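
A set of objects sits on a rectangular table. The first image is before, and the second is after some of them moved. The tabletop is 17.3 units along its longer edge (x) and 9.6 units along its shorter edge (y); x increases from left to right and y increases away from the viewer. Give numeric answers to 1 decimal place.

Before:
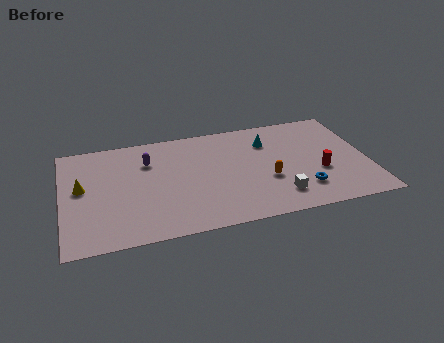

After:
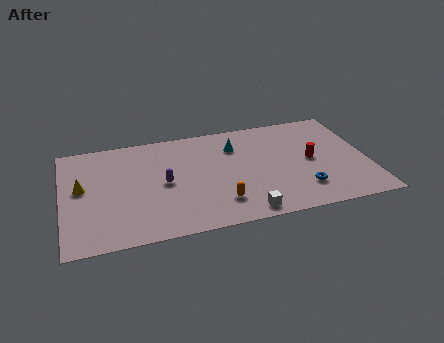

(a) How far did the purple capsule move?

2.3

The purple capsule moved from about (4.9, 6.9) to (5.7, 4.7), a distance of √(0.8² + 2.2²) ≈ 2.3.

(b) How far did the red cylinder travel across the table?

1.3

The red cylinder moved from about (14.5, 3.6) to (14.1, 4.8), a distance of √(0.4² + 1.2²) ≈ 1.3.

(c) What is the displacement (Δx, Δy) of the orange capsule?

(-2.8, -1.4)

From the two frames, the orange capsule sits at roughly (11.5, 3.6) before and (8.7, 2.2) after.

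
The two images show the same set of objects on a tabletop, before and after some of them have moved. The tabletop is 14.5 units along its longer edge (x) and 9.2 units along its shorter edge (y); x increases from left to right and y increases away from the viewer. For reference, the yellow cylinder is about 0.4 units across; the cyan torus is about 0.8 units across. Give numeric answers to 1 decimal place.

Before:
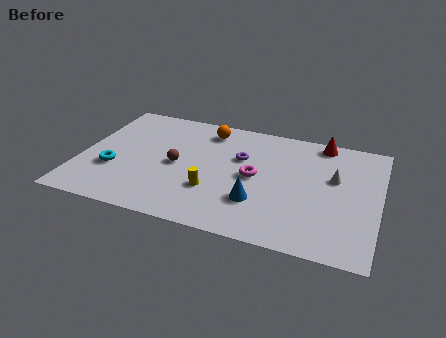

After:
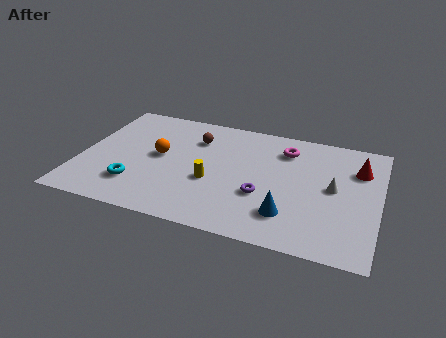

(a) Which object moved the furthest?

the orange sphere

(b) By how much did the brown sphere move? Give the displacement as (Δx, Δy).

(0.7, 2.4)

From the two frames, the brown sphere sits at roughly (4.7, 4.4) before and (5.4, 6.8) after.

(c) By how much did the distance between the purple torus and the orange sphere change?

+2.9

The distance was about 2.5 in the first image and 5.4 in the second, so they moved 2.9 units further apart.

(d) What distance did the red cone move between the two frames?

2.5

The red cone moved from about (11.5, 8.3) to (13.4, 6.6), a distance of √(1.9² + 1.7²) ≈ 2.5.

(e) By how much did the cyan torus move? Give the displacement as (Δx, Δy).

(1.2, -0.9)

The cyan torus was at about (1.7, 3.2) and moved to about (2.9, 2.3).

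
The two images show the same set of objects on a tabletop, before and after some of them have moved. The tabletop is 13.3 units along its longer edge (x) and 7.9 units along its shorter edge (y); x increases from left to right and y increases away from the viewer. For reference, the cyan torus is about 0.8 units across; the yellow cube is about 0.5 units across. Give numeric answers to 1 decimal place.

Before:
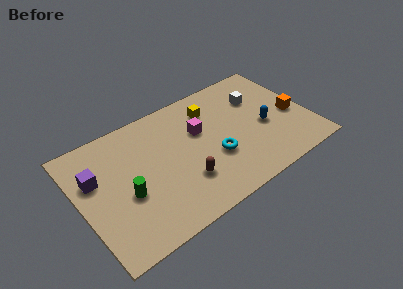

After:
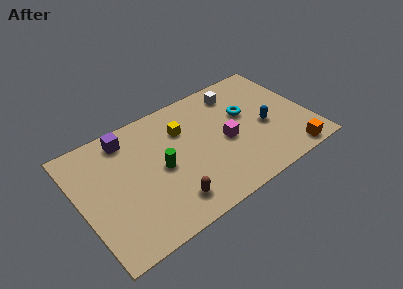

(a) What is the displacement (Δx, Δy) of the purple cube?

(2.1, 1.6)

From the two frames, the purple cube sits at roughly (1.0, 5.1) before and (3.1, 6.7) after.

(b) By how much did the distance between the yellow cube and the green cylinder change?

-3.8

The distance was about 6.2 in the first image and 2.4 in the second, so they moved 3.8 units closer together.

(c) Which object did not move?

the blue capsule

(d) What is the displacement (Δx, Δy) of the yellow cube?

(-1.8, -0.5)

The yellow cube was at about (8.0, 6.1) and moved to about (6.2, 5.6).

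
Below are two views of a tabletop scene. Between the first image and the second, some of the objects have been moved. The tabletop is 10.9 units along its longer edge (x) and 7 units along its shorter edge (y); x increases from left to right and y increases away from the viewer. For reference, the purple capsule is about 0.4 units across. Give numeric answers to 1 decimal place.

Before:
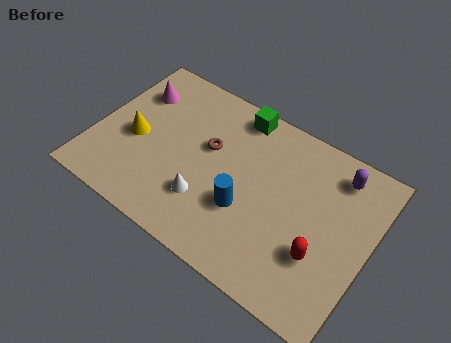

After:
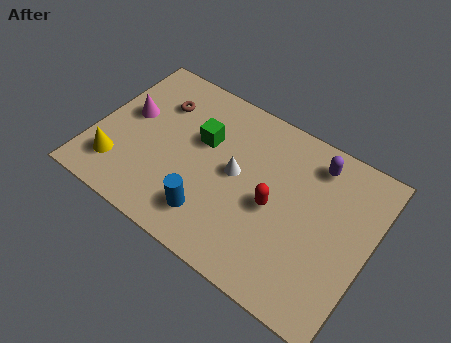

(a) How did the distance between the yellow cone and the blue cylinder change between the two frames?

-0.8

Before: roughly 4.6 units apart; after: 3.8. That's 0.8 units closer together.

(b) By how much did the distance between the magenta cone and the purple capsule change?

-0.7

Before: roughly 8.1 units apart; after: 7.4. That's 0.7 units closer together.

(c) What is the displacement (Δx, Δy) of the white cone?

(0.9, 1.7)

From the two frames, the white cone sits at roughly (4.7, 2.0) before and (5.6, 3.7) after.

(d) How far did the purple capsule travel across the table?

0.9

The purple capsule was near (9.3, 5.8) before and (8.4, 5.8) after, so it travelled √(0.9² + 0.0²) ≈ 0.9 units.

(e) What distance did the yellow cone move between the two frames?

1.6

The yellow cone moved from about (1.6, 3.1) to (1.2, 1.6), a distance of √(0.4² + 1.5²) ≈ 1.6.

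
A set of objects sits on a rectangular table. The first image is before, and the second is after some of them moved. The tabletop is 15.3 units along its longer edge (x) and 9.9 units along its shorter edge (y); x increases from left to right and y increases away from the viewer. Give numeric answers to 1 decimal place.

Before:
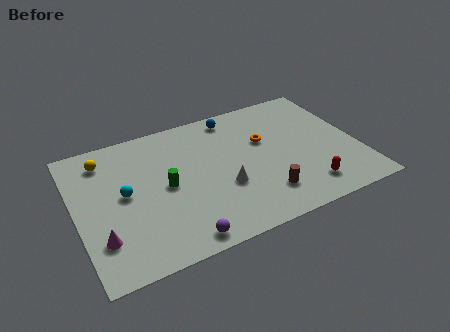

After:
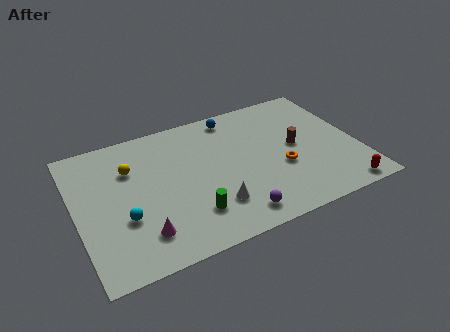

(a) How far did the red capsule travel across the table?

2.0

From (12.1, 1.8) to (13.9, 0.9), the red capsule covered √(1.8² + 0.9²) ≈ 2.0 units.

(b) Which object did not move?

the blue sphere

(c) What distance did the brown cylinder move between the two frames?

3.6

The brown cylinder was near (9.8, 2.2) before and (12.0, 5.1) after, so it travelled √(2.2² + 2.9²) ≈ 3.6 units.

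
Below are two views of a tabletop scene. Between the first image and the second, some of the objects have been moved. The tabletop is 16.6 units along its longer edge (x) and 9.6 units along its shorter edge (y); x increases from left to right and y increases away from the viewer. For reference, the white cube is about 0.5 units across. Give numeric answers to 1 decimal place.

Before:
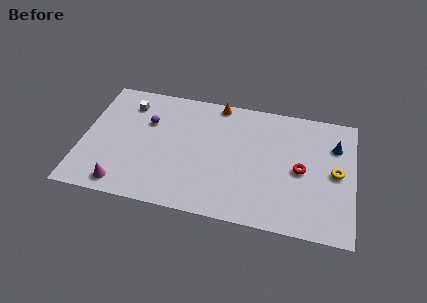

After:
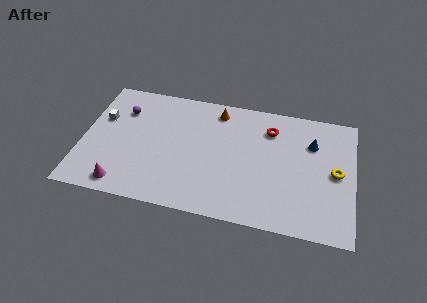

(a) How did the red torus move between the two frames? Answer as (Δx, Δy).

(-2.0, 2.8)

The red torus started near (13.4, 4.6) and ended near (11.4, 7.4).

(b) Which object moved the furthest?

the red torus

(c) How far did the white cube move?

2.1

The white cube was near (2.6, 7.6) before and (1.1, 6.1) after, so it travelled √(1.5² + 1.5²) ≈ 2.1 units.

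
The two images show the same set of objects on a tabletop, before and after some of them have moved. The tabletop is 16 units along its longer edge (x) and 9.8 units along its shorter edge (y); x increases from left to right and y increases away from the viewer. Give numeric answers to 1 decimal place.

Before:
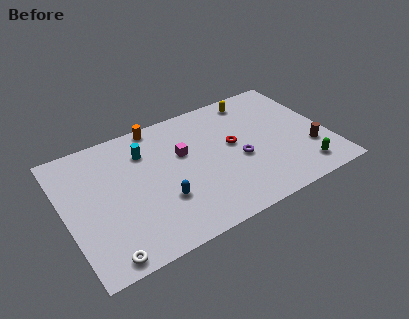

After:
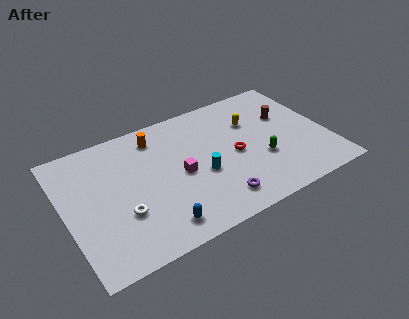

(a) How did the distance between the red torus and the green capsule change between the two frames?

-3.4

Before: roughly 5.3 units apart; after: 1.9. That's 3.4 units closer together.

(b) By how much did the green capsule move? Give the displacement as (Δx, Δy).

(-2.2, 1.9)

The green capsule was at about (14.0, 1.6) and moved to about (11.8, 3.5).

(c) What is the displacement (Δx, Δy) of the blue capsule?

(-0.5, -1.7)

From the two frames, the blue capsule sits at roughly (5.6, 3.2) before and (5.1, 1.5) after.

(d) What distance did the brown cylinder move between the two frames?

3.4

From (14.7, 3.0) to (13.8, 6.3), the brown cylinder covered √(0.9² + 3.3²) ≈ 3.4 units.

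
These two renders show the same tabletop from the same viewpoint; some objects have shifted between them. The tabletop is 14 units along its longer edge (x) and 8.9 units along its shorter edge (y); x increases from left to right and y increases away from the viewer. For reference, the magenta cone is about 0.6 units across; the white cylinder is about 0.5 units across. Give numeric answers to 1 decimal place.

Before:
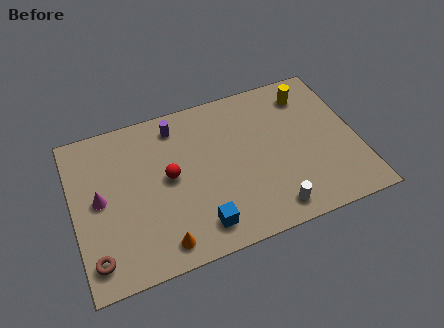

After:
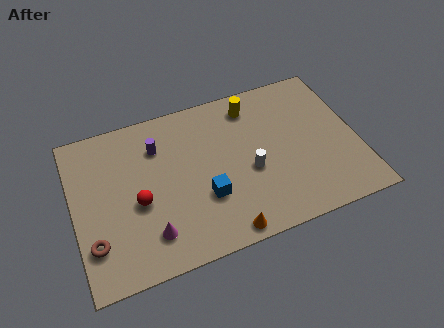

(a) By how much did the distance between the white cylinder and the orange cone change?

-2.1

They were about 5.4 units apart before and 3.3 after — 2.1 units closer together.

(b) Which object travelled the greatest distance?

the magenta cone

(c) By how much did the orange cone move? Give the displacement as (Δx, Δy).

(3.0, -0.4)

From the two frames, the orange cone sits at roughly (4.0, 1.2) before and (7.0, 0.8) after.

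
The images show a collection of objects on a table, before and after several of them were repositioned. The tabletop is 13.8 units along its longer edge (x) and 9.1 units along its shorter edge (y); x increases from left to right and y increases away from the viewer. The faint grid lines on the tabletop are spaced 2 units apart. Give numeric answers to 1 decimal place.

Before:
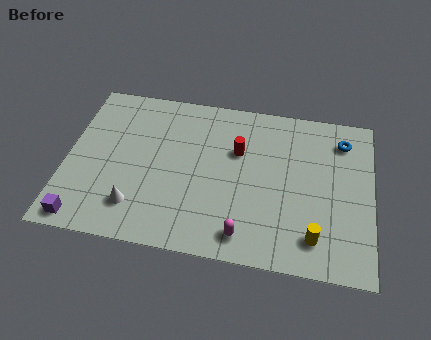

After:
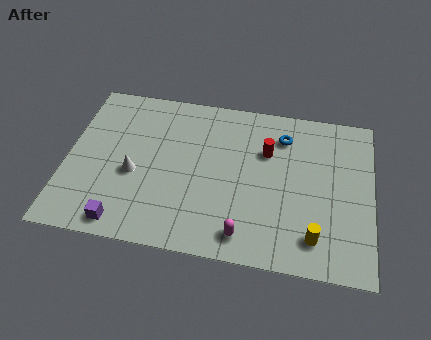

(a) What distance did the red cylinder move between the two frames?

1.3

From (7.7, 5.9) to (9.0, 6.1), the red cylinder covered √(1.3² + 0.2²) ≈ 1.3 units.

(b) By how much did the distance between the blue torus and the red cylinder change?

-3.7

They were about 4.9 units apart before and 1.2 after — 3.7 units closer together.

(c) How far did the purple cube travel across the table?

1.8

The purple cube was near (1.0, 0.9) before and (2.8, 1.0) after, so it travelled √(1.8² + 0.1²) ≈ 1.8 units.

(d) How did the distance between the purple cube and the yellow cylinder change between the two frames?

-1.8

They were about 10.3 units apart before and 8.5 after — 1.8 units closer together.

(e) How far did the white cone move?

1.8

The white cone was near (3.3, 2.0) before and (3.1, 3.8) after, so it travelled √(0.2² + 1.8²) ≈ 1.8 units.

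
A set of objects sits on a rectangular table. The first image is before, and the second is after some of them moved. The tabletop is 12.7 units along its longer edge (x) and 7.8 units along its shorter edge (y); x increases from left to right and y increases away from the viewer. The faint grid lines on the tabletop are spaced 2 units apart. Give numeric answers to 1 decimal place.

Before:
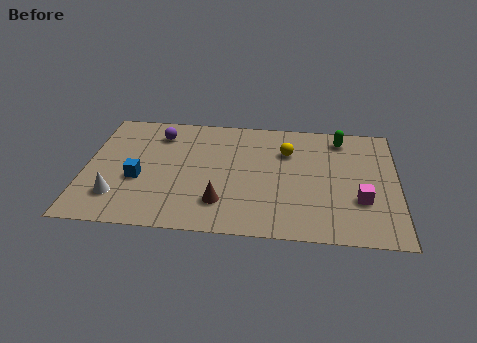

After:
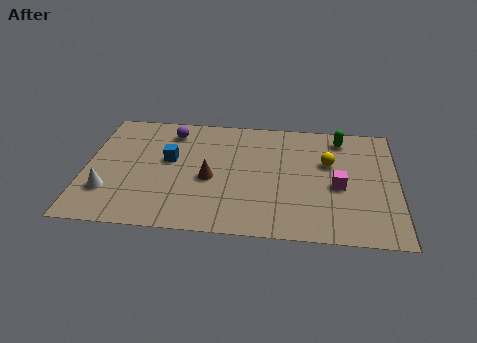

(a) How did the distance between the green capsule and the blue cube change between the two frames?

-1.6

Before: roughly 8.9 units apart; after: 7.3. That's 1.6 units closer together.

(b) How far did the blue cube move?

1.8

The blue cube was near (2.2, 3.1) before and (3.4, 4.5) after, so it travelled √(1.2² + 1.4²) ≈ 1.8 units.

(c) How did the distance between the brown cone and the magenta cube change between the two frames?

-0.4

The distance was about 5.6 in the first image and 5.2 in the second, so they moved 0.4 units closer together.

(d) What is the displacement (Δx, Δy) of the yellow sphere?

(1.7, -0.6)

The yellow sphere started near (8.2, 5.5) and ended near (9.9, 4.9).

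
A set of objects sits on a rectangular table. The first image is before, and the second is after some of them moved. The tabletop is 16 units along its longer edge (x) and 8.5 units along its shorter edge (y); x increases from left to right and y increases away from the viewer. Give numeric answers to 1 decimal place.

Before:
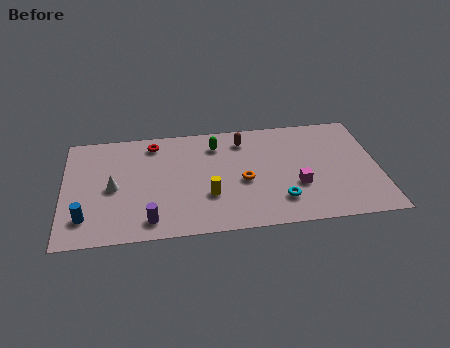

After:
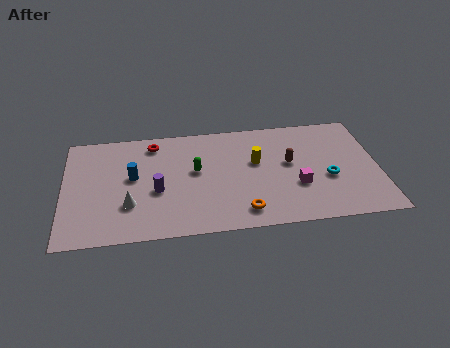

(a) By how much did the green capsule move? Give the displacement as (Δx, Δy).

(-1.1, -1.9)

From the two frames, the green capsule sits at roughly (7.8, 6.7) before and (6.7, 4.8) after.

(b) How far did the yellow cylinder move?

3.4

The yellow cylinder moved from about (7.3, 2.8) to (9.8, 5.1), a distance of √(2.5² + 2.3²) ≈ 3.4.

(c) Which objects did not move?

the magenta cube and the red torus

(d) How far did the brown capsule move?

3.1

The brown capsule moved from about (9.2, 6.9) to (11.5, 4.8), a distance of √(2.3² + 2.1²) ≈ 3.1.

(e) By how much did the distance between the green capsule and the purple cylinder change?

-4.0

Before: roughly 6.4 units apart; after: 2.4. That's 4.0 units closer together.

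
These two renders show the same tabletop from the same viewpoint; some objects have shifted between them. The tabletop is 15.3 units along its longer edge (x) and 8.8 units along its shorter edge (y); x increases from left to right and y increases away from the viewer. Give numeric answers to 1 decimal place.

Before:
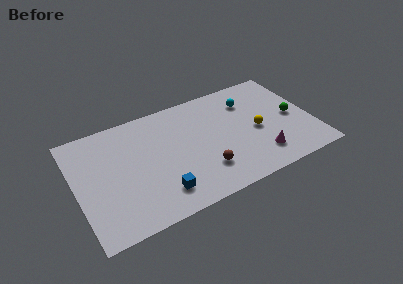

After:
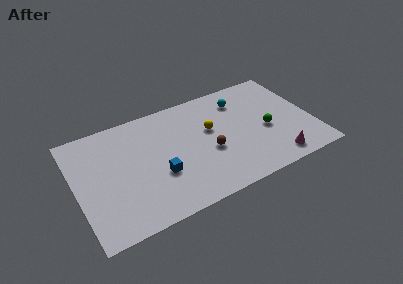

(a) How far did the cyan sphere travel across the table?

0.6

From (11.5, 6.6) to (11.0, 6.9), the cyan sphere covered √(0.5² + 0.3²) ≈ 0.6 units.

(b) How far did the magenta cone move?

1.1

The magenta cone moved from about (11.6, 1.9) to (12.5, 1.2), a distance of √(0.9² + 0.7²) ≈ 1.1.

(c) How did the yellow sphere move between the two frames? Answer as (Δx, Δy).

(-2.9, 1.3)

The yellow sphere started near (11.7, 4.0) and ended near (8.8, 5.3).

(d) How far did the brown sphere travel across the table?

1.4

From (8.0, 2.3) to (8.5, 3.6), the brown sphere covered √(0.5² + 1.3²) ≈ 1.4 units.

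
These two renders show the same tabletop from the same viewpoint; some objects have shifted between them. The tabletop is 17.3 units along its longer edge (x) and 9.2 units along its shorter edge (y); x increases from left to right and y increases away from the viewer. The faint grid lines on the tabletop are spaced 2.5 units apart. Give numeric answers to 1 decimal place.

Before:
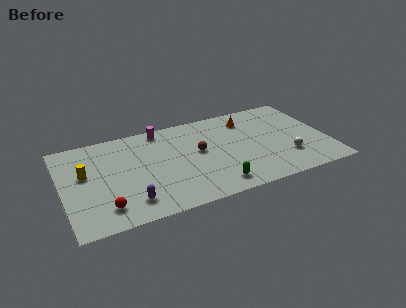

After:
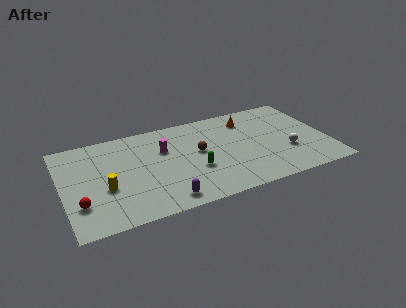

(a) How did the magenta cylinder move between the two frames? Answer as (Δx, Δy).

(0.0, -2.1)

The magenta cylinder started near (6.7, 8.2) and ended near (6.7, 6.1).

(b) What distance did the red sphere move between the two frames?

1.7

The red sphere moved from about (2.5, 1.8) to (1.0, 2.6), a distance of √(1.5² + 0.8²) ≈ 1.7.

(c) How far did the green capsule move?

2.3

From (9.6, 1.4) to (8.5, 3.4), the green capsule covered √(1.1² + 2.0²) ≈ 2.3 units.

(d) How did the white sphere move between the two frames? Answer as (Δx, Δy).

(0.1, 0.6)

From the two frames, the white sphere sits at roughly (14.5, 2.6) before and (14.6, 3.2) after.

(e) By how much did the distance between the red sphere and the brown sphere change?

+1.1

They were about 7.2 units apart before and 8.3 after — 1.1 units further apart.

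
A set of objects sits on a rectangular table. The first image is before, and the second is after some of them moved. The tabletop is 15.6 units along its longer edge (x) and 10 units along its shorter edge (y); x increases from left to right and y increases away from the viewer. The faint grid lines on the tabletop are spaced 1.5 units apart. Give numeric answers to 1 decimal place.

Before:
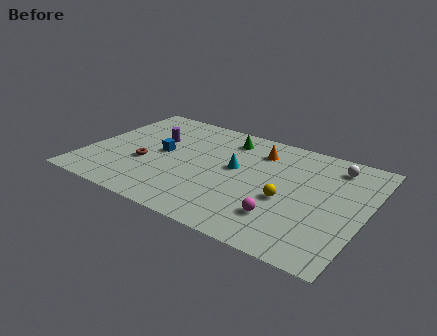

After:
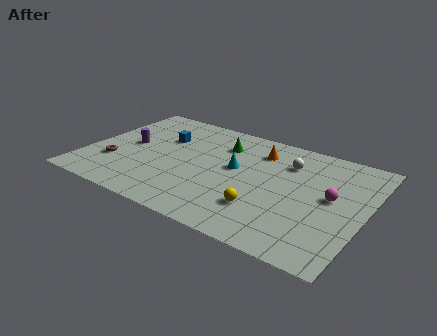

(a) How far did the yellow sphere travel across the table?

1.8

From (11.4, 4.1) to (10.3, 2.7), the yellow sphere covered √(1.1² + 1.4²) ≈ 1.8 units.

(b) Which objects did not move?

the orange cone and the cyan cone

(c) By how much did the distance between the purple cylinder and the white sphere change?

-1.1

Before: roughly 10.2 units apart; after: 9.1. That's 1.1 units closer together.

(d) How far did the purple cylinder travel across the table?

1.8

The purple cylinder was near (3.5, 6.4) before and (2.2, 5.2) after, so it travelled √(1.3² + 1.2²) ≈ 1.8 units.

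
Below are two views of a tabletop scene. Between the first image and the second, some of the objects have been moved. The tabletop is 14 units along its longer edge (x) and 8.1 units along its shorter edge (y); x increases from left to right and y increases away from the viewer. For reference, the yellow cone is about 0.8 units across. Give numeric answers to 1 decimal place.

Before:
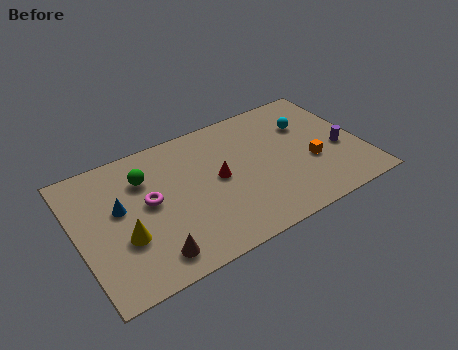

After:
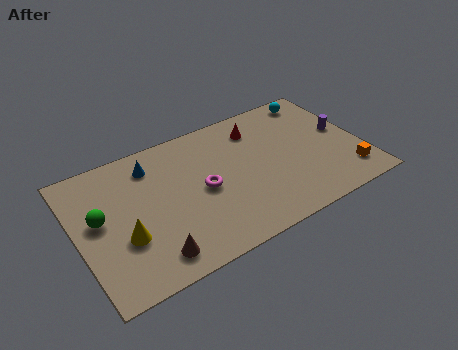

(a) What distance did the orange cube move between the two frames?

2.2

The orange cube was near (11.4, 3.1) before and (13.0, 1.6) after, so it travelled √(1.6² + 1.5²) ≈ 2.2 units.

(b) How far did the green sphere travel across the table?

2.8

The green sphere moved from about (3.5, 5.9) to (1.1, 4.5), a distance of √(2.4² + 1.4²) ≈ 2.8.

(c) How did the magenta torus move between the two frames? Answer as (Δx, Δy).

(2.6, -0.5)

The magenta torus started near (3.5, 4.4) and ended near (6.1, 3.9).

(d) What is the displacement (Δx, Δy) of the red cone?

(2.3, 2.2)

The red cone started near (6.9, 4.2) and ended near (9.2, 6.4).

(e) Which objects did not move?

the yellow cone and the brown cone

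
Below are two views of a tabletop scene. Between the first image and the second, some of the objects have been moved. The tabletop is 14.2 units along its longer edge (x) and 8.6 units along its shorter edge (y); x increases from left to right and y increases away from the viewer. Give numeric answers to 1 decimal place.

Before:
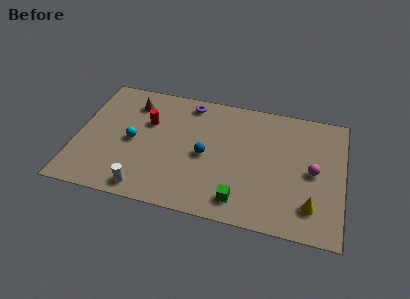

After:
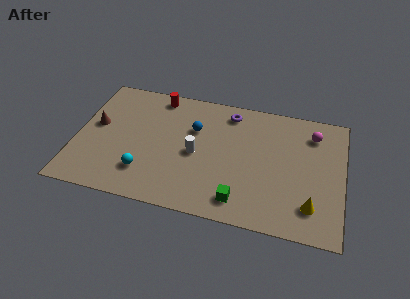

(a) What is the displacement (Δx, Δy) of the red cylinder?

(0.4, 2.0)

The red cylinder started near (3.7, 5.6) and ended near (4.1, 7.6).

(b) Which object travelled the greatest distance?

the white cylinder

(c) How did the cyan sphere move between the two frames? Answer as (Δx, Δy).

(0.8, -2.0)

The cyan sphere started near (3.0, 4.1) and ended near (3.8, 2.1).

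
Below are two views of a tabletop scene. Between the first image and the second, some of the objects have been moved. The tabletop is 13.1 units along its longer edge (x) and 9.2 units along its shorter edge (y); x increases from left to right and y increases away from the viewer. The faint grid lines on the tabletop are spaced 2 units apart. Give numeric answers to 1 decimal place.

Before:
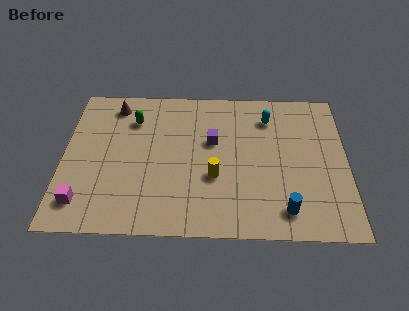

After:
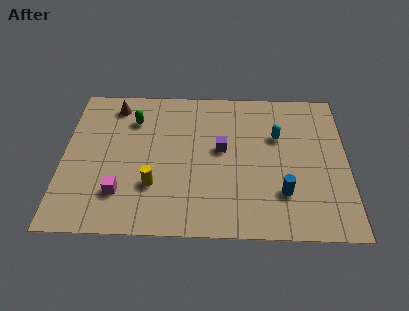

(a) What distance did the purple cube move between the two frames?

0.6

The purple cube moved from about (6.9, 5.6) to (7.3, 5.1), a distance of √(0.4² + 0.5²) ≈ 0.6.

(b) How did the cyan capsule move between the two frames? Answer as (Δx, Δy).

(0.4, -1.2)

The cyan capsule was at about (9.5, 7.2) and moved to about (9.9, 6.0).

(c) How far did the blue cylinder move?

1.0

The blue cylinder moved from about (10.2, 1.5) to (10.1, 2.5), a distance of √(0.1² + 1.0²) ≈ 1.0.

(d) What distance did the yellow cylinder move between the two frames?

2.9

The yellow cylinder was near (7.0, 3.4) before and (4.2, 2.8) after, so it travelled √(2.8² + 0.6²) ≈ 2.9 units.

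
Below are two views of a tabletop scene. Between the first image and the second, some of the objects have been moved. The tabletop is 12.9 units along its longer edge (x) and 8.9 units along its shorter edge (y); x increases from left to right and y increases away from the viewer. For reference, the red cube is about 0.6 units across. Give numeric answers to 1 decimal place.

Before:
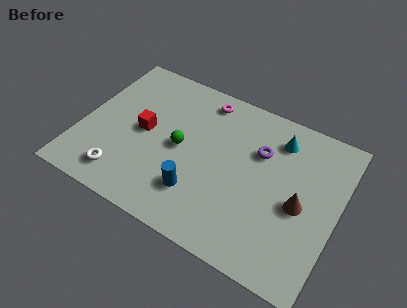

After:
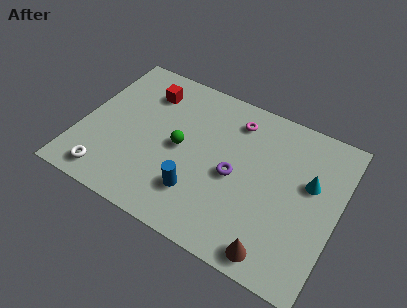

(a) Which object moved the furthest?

the brown cone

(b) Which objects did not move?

the green sphere and the blue cylinder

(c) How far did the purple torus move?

2.1

From (8.8, 6.0) to (7.8, 4.1), the purple torus covered √(1.0² + 1.9²) ≈ 2.1 units.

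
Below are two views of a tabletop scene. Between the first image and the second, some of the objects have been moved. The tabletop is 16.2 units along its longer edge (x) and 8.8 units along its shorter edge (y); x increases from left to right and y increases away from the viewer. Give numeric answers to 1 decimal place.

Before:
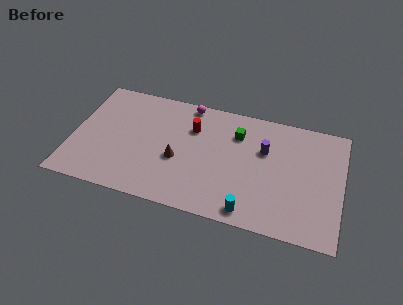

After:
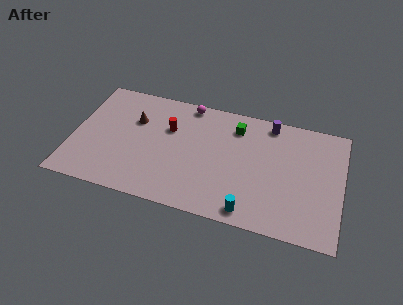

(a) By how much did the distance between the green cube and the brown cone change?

+1.7

The distance was about 4.5 in the first image and 6.2 in the second, so they moved 1.7 units further apart.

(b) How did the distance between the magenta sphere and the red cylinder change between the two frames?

+0.6

The distance was about 1.8 in the first image and 2.4 in the second, so they moved 0.6 units further apart.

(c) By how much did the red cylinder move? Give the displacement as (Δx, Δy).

(-1.4, -0.4)

From the two frames, the red cylinder sits at roughly (7.1, 6.2) before and (5.7, 5.8) after.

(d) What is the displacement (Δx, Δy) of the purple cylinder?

(0.2, 2.1)

The purple cylinder was at about (11.5, 5.7) and moved to about (11.7, 7.8).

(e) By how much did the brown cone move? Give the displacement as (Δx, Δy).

(-2.8, 2.3)

From the two frames, the brown cone sits at roughly (6.4, 3.6) before and (3.6, 5.9) after.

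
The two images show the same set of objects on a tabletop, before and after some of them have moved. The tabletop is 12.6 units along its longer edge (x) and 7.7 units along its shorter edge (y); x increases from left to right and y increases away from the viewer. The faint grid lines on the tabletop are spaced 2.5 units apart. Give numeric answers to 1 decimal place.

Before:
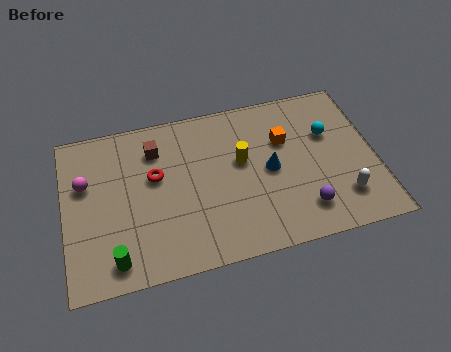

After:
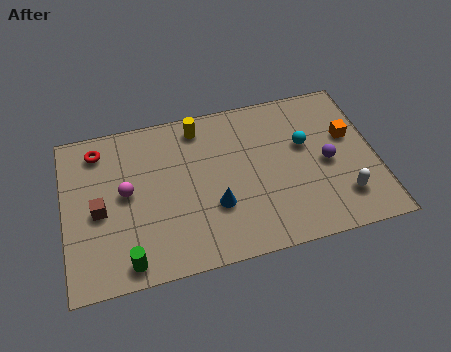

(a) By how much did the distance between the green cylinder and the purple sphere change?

+1.0

Before: roughly 7.6 units apart; after: 8.6. That's 1.0 units further apart.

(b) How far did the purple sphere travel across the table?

2.3

From (9.5, 1.6) to (10.6, 3.6), the purple sphere covered √(1.1² + 2.0²) ≈ 2.3 units.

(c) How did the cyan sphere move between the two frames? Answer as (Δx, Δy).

(-1.0, -0.3)

From the two frames, the cyan sphere sits at roughly (10.8, 5.0) before and (9.8, 4.7) after.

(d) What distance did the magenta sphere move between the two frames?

1.8

The magenta sphere moved from about (0.9, 4.9) to (2.5, 4.1), a distance of √(1.6² + 0.8²) ≈ 1.8.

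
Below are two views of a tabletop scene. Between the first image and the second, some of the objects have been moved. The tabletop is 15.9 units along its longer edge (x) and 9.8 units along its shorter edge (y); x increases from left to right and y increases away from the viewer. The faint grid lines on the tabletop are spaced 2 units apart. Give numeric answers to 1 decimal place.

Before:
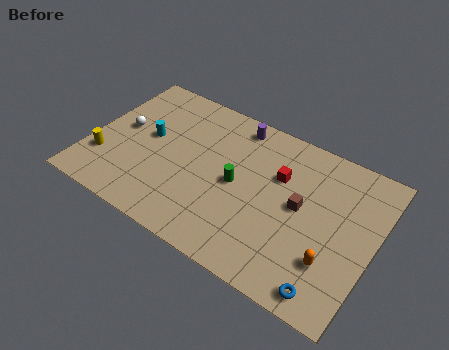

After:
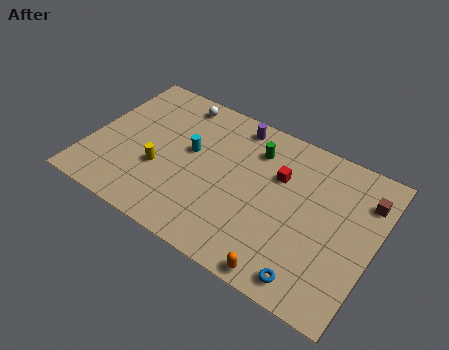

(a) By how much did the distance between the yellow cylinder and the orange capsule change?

-4.9

They were about 12.9 units apart before and 8.0 after — 4.9 units closer together.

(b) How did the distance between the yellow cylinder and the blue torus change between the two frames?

-3.9

The distance was about 13.1 in the first image and 9.2 in the second, so they moved 3.9 units closer together.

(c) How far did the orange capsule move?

3.0

The orange capsule moved from about (13.9, 2.8) to (11.6, 0.8), a distance of √(2.3² + 2.0²) ≈ 3.0.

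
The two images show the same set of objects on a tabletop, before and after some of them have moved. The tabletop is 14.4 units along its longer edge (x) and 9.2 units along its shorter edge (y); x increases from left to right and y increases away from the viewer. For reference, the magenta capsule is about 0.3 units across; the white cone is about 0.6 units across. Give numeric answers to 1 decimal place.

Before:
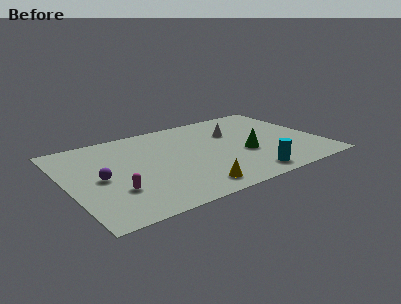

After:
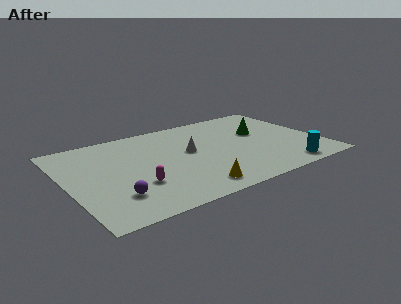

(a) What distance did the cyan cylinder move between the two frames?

2.2

The cyan cylinder was near (9.7, 1.2) before and (11.9, 1.1) after, so it travelled √(2.2² + 0.1²) ≈ 2.2 units.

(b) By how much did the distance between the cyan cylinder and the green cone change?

+2.1

They were about 2.4 units apart before and 4.5 after — 2.1 units further apart.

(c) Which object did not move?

the yellow cone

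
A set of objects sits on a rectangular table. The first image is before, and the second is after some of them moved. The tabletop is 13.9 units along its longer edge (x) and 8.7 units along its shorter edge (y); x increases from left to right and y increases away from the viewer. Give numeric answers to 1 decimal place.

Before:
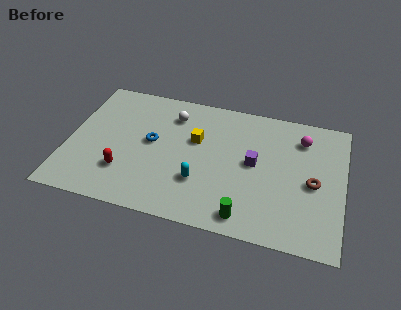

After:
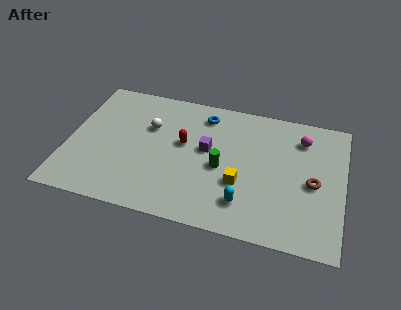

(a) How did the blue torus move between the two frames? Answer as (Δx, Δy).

(2.5, 2.5)

The blue torus was at about (4.2, 4.7) and moved to about (6.7, 7.2).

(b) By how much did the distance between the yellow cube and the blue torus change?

+2.3

The distance was about 2.3 in the first image and 4.6 in the second, so they moved 2.3 units further apart.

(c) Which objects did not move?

the brown torus and the magenta sphere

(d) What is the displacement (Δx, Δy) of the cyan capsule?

(2.3, -0.8)

The cyan capsule started near (6.8, 2.7) and ended near (9.1, 1.9).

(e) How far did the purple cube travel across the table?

2.4

The purple cube was near (9.4, 4.6) before and (7.0, 4.9) after, so it travelled √(2.4² + 0.3²) ≈ 2.4 units.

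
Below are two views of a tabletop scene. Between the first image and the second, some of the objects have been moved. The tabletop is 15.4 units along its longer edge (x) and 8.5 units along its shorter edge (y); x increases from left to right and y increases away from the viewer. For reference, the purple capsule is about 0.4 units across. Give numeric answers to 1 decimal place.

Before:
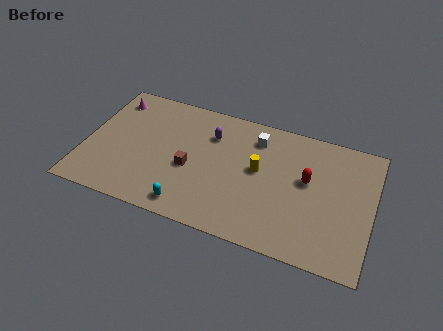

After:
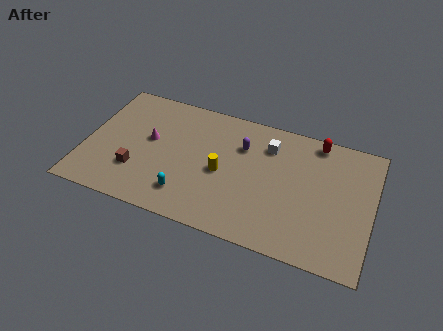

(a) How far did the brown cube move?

3.0

The brown cube moved from about (5.7, 3.6) to (2.9, 2.5), a distance of √(2.8² + 1.1²) ≈ 3.0.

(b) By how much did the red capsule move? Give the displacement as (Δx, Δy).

(0.3, 2.7)

From the two frames, the red capsule sits at roughly (11.9, 4.9) before and (12.2, 7.6) after.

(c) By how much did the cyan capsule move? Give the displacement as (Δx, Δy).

(-0.2, 0.7)

From the two frames, the cyan capsule sits at roughly (5.9, 1.1) before and (5.7, 1.8) after.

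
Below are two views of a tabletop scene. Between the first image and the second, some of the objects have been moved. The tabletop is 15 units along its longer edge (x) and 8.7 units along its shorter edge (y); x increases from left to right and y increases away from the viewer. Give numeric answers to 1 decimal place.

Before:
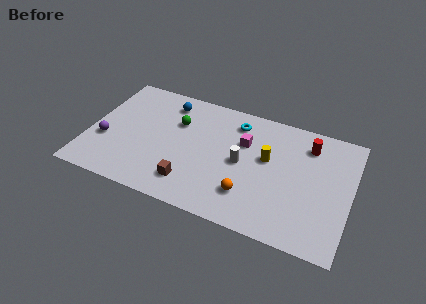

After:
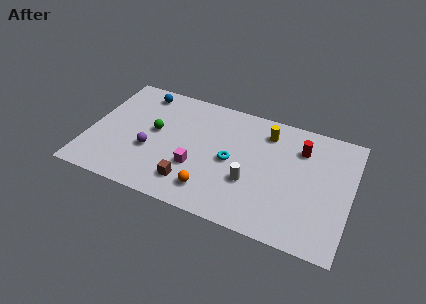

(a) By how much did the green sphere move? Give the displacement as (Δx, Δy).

(-1.2, -1.1)

The green sphere was at about (4.9, 5.9) and moved to about (3.7, 4.8).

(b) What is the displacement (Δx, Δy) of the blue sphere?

(-1.6, 0.3)

From the two frames, the blue sphere sits at roughly (4.2, 7.2) before and (2.6, 7.5) after.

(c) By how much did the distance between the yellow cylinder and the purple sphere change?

-2.0

Before: roughly 9.4 units apart; after: 7.4. That's 2.0 units closer together.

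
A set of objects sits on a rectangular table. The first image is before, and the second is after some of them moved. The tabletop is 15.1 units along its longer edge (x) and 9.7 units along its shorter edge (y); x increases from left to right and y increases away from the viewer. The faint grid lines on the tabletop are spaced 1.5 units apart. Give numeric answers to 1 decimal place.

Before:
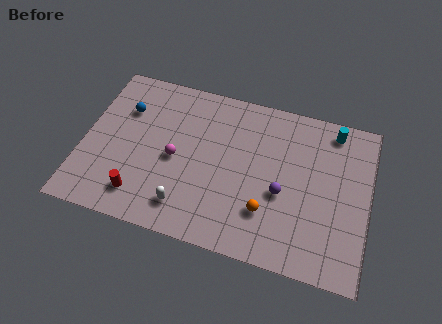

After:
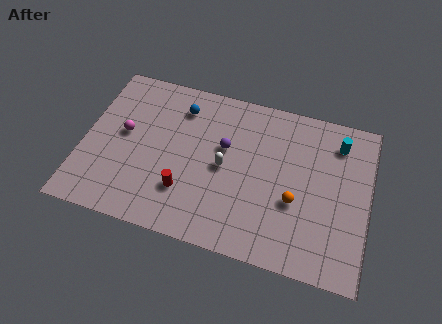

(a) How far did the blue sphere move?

3.0

The blue sphere moved from about (2.0, 6.8) to (4.9, 7.7), a distance of √(2.9² + 0.9²) ≈ 3.0.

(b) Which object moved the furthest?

the purple sphere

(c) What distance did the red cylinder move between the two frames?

2.5

The red cylinder was near (3.3, 1.8) before and (5.6, 2.7) after, so it travelled √(2.3² + 0.9²) ≈ 2.5 units.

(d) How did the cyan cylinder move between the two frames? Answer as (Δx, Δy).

(0.3, -0.7)

The cyan cylinder started near (13.0, 8.5) and ended near (13.3, 7.8).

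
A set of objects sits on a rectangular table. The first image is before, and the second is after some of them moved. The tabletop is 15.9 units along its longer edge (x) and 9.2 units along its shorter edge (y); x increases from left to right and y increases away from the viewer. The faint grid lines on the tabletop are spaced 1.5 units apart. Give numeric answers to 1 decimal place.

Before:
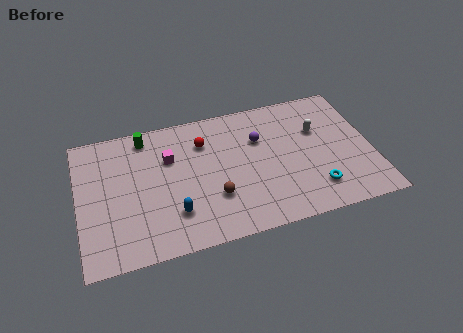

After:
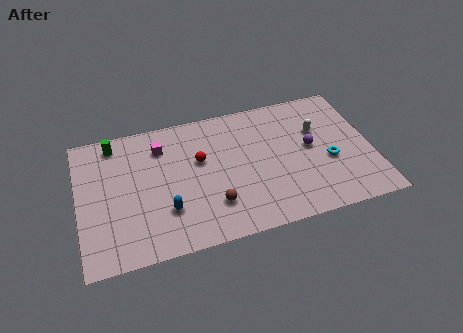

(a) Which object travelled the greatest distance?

the purple sphere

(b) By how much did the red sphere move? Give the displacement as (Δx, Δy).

(-0.3, -1.2)

From the two frames, the red sphere sits at roughly (6.9, 6.8) before and (6.6, 5.6) after.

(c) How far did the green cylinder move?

1.7

The green cylinder moved from about (3.8, 8.0) to (2.1, 8.0), a distance of √(1.7² + 0.0²) ≈ 1.7.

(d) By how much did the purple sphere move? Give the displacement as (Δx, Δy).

(2.7, -1.3)

From the two frames, the purple sphere sits at roughly (9.9, 6.2) before and (12.6, 4.9) after.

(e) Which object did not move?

the white capsule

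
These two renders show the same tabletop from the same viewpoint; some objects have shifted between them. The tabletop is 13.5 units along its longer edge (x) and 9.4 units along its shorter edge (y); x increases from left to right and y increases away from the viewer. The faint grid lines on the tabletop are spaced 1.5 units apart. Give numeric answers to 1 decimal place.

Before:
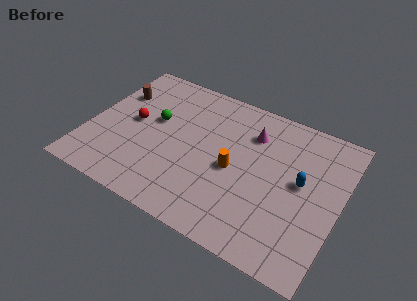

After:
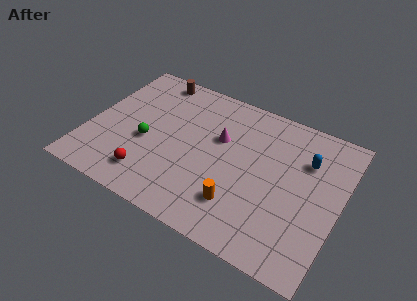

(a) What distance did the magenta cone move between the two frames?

1.9

The magenta cone moved from about (8.5, 7.0) to (6.9, 5.9), a distance of √(1.6² + 1.1²) ≈ 1.9.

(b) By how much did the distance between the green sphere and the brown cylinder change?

+2.0

Before: roughly 2.5 units apart; after: 4.5. That's 2.0 units further apart.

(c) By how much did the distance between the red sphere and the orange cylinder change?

-0.8

The distance was about 5.6 in the first image and 4.8 in the second, so they moved 0.8 units closer together.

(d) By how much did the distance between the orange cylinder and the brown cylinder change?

+1.2

They were about 7.1 units apart before and 8.3 after — 1.2 units further apart.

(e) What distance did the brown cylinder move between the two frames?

2.5

From (1.1, 6.5) to (2.8, 8.4), the brown cylinder covered √(1.7² + 1.9²) ≈ 2.5 units.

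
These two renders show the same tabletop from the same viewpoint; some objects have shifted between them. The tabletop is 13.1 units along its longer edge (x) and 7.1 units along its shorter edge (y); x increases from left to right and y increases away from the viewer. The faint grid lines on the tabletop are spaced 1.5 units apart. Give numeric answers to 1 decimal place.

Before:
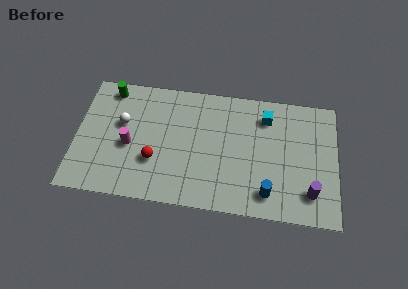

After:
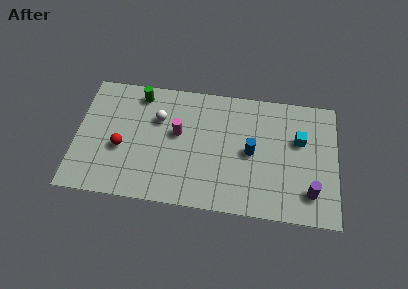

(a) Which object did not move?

the purple cylinder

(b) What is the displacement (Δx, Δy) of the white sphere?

(1.8, 0.5)

From the two frames, the white sphere sits at roughly (2.3, 4.3) before and (4.1, 4.8) after.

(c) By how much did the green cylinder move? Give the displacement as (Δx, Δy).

(1.5, -0.1)

The green cylinder was at about (1.6, 6.2) and moved to about (3.1, 6.1).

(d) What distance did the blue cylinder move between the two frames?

2.4

The blue cylinder was near (9.7, 1.3) before and (8.8, 3.5) after, so it travelled √(0.9² + 2.2²) ≈ 2.4 units.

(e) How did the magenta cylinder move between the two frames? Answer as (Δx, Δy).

(2.4, 1.0)

From the two frames, the magenta cylinder sits at roughly (2.7, 3.1) before and (5.1, 4.1) after.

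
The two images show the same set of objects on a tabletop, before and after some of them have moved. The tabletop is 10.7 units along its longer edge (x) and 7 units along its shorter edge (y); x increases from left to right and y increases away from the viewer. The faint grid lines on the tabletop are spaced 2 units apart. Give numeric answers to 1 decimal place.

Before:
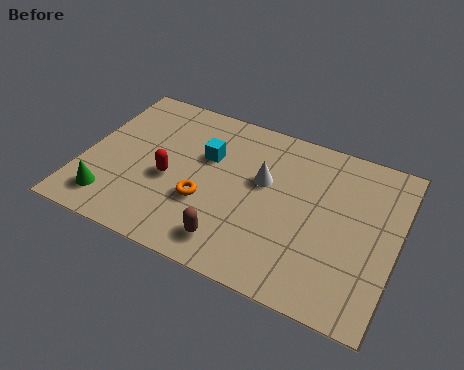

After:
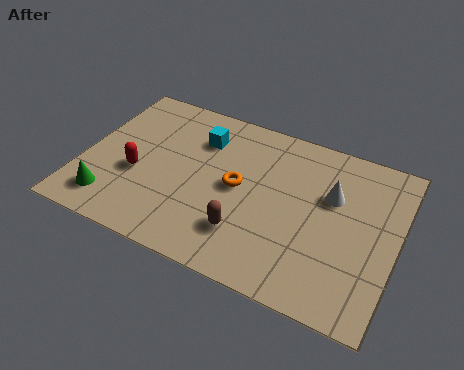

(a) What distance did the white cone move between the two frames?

2.3

The white cone moved from about (6.1, 4.2) to (8.4, 4.5), a distance of √(2.3² + 0.3²) ≈ 2.3.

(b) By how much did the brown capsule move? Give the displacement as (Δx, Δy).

(0.4, 0.6)

The brown capsule started near (5.4, 1.2) and ended near (5.8, 1.8).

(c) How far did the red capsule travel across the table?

1.1

The red capsule was near (3.0, 3.0) before and (1.9, 2.8) after, so it travelled √(1.1² + 0.2²) ≈ 1.1 units.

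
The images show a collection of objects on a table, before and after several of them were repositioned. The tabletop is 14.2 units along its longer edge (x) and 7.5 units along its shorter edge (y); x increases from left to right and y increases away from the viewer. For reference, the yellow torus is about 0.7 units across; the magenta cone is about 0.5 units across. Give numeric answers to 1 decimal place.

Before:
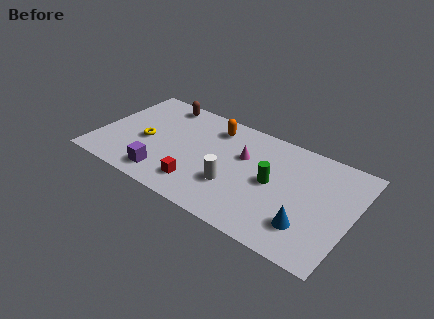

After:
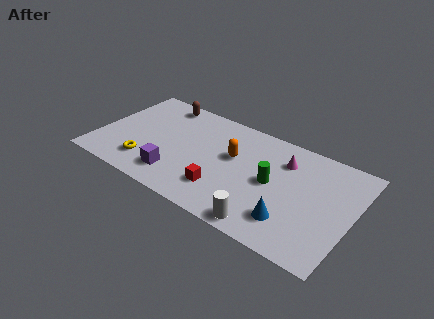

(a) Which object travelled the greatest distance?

the white cylinder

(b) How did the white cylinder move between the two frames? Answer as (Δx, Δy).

(2.1, -1.7)

The white cylinder started near (7.8, 2.5) and ended near (9.9, 0.8).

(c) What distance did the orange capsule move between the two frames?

2.1

From (6.1, 6.1) to (7.5, 4.5), the orange capsule covered √(1.4² + 1.6²) ≈ 2.1 units.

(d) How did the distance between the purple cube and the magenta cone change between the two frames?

+1.6

The distance was about 5.2 in the first image and 6.8 in the second, so they moved 1.6 units further apart.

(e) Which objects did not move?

the brown capsule and the green cylinder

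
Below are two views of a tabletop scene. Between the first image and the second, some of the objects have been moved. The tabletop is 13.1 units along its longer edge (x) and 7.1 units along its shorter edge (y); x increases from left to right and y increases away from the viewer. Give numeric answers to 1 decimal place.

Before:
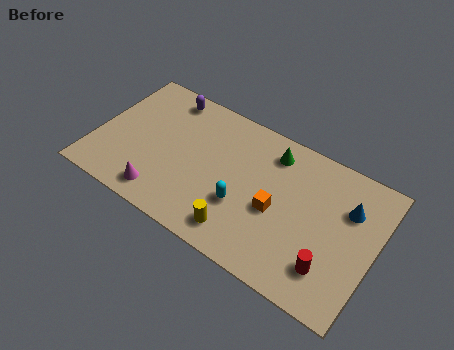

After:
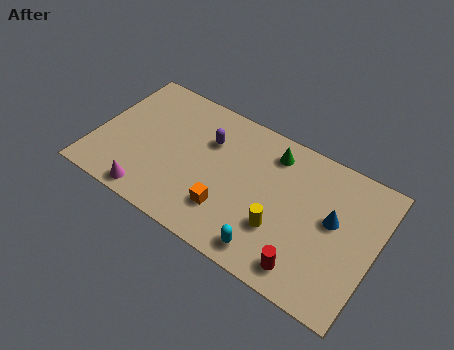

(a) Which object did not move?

the green cone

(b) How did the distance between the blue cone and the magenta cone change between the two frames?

-0.3

They were about 9.0 units apart before and 8.7 after — 0.3 units closer together.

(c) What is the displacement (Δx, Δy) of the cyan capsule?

(1.5, -1.5)

The cyan capsule was at about (7.1, 2.5) and moved to about (8.6, 1.0).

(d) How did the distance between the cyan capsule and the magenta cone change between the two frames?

+1.7

They were about 3.9 units apart before and 5.6 after — 1.7 units further apart.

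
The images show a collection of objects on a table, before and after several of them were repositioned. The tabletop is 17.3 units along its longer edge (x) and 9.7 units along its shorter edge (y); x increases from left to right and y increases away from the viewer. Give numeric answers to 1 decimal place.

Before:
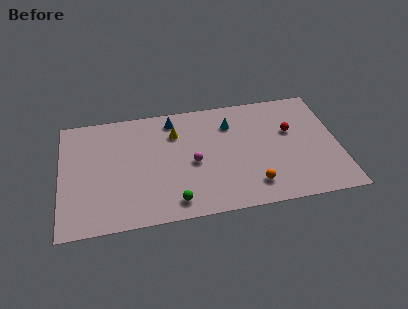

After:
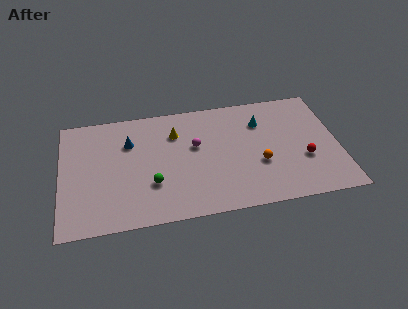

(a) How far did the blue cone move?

3.2

The blue cone was near (7.1, 8.3) before and (4.3, 6.8) after, so it travelled √(2.8² + 1.5²) ≈ 3.2 units.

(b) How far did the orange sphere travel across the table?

1.8

The orange sphere was near (11.8, 1.9) before and (12.3, 3.6) after, so it travelled √(0.5² + 1.7²) ≈ 1.8 units.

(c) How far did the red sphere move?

2.6

The red sphere was near (14.4, 6.0) before and (15.1, 3.5) after, so it travelled √(0.7² + 2.5²) ≈ 2.6 units.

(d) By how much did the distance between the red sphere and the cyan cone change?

+0.5

They were about 3.9 units apart before and 4.4 after — 0.5 units further apart.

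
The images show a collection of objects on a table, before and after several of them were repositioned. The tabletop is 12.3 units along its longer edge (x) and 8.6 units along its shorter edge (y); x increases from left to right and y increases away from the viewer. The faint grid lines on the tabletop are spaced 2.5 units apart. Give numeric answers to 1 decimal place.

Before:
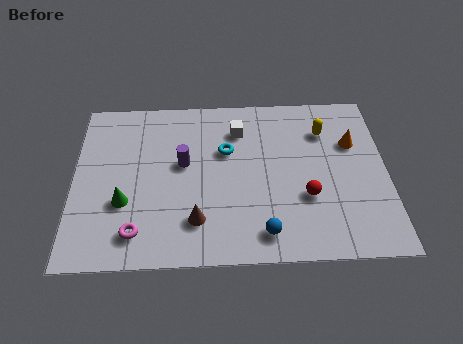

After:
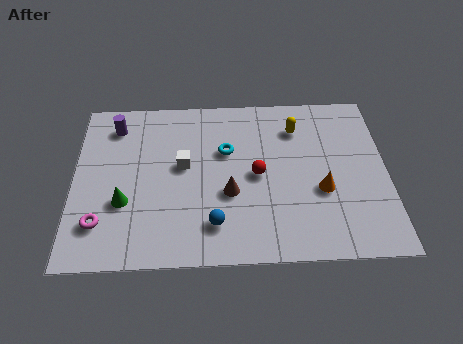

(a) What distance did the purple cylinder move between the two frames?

3.4

From (4.3, 4.9) to (1.6, 7.0), the purple cylinder covered √(2.7² + 2.1²) ≈ 3.4 units.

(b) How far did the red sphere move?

2.2

From (9.1, 3.0) to (7.2, 4.2), the red sphere covered √(1.9² + 1.2²) ≈ 2.2 units.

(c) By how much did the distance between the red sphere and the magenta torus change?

-0.3

Before: roughly 6.8 units apart; after: 6.5. That's 0.3 units closer together.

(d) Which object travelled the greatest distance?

the purple cylinder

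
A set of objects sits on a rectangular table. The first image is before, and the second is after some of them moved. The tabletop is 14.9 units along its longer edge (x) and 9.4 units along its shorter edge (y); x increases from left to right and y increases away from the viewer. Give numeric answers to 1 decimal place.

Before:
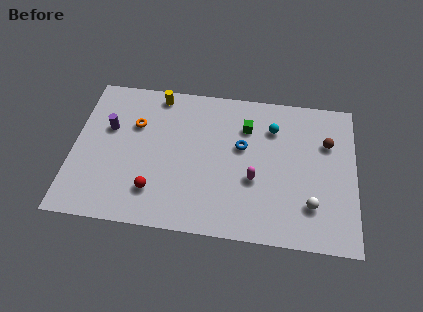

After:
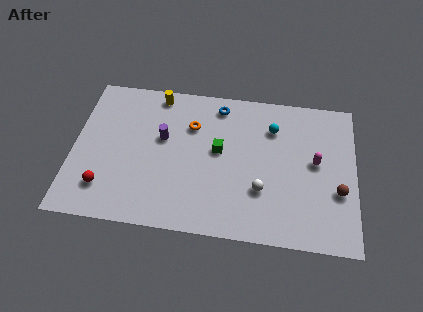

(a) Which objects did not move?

the cyan sphere and the yellow cylinder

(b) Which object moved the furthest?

the magenta capsule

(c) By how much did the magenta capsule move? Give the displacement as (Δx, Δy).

(3.2, 1.5)

The magenta capsule started near (9.6, 3.6) and ended near (12.8, 5.1).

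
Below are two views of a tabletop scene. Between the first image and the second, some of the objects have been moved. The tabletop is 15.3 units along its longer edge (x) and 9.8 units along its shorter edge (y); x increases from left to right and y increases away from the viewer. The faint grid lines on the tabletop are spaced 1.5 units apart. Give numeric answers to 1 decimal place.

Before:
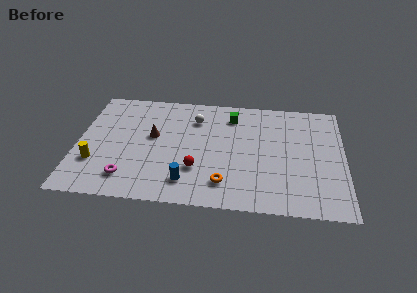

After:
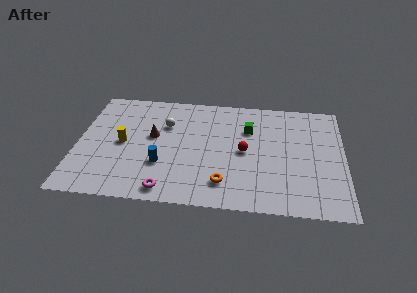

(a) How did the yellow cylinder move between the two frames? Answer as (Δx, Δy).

(1.5, 1.8)

The yellow cylinder was at about (1.1, 3.0) and moved to about (2.6, 4.8).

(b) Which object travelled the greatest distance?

the red sphere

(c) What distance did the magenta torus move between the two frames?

2.4

From (3.0, 1.9) to (5.3, 1.1), the magenta torus covered √(2.3² + 0.8²) ≈ 2.4 units.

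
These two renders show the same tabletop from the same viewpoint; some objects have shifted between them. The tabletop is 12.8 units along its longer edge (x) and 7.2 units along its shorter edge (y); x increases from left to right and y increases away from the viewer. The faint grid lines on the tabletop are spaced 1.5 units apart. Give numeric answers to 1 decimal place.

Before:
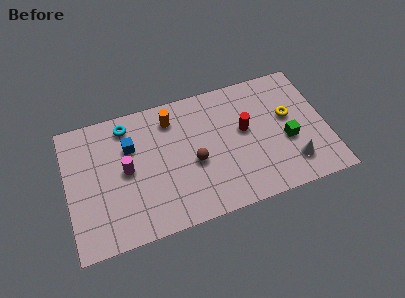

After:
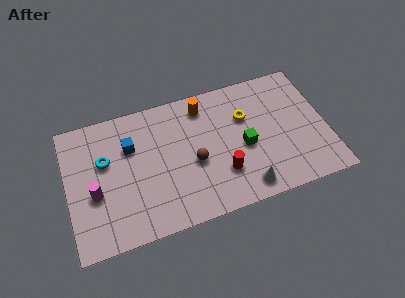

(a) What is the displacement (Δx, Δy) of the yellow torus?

(-2.1, 0.6)

The yellow torus was at about (11.0, 4.2) and moved to about (8.9, 4.8).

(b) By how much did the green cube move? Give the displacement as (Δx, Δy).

(-2.1, 0.3)

The green cube started near (10.8, 2.9) and ended near (8.7, 3.2).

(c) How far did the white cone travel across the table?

2.5

The white cone was near (10.9, 1.6) before and (8.5, 1.0) after, so it travelled √(2.4² + 0.6²) ≈ 2.5 units.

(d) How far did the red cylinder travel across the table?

2.4

The red cylinder moved from about (8.8, 4.1) to (7.5, 2.1), a distance of √(1.3² + 2.0²) ≈ 2.4.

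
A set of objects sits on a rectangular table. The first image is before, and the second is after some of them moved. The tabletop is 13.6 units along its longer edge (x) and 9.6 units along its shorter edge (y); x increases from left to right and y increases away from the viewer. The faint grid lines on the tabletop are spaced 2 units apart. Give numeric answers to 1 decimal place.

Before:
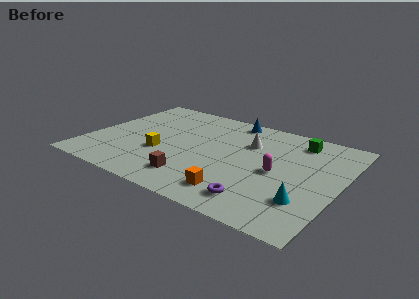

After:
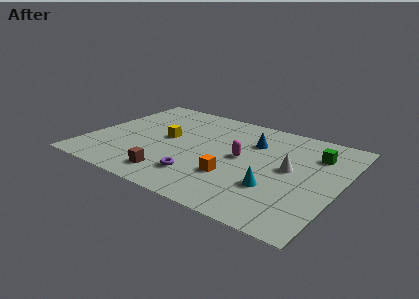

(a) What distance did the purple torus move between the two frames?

3.4

The purple torus moved from about (9.8, 1.6) to (6.5, 2.2), a distance of √(3.3² + 0.6²) ≈ 3.4.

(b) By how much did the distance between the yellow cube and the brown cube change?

+1.0

Before: roughly 2.6 units apart; after: 3.6. That's 1.0 units further apart.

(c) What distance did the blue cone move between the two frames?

2.3

The blue cone moved from about (7.1, 8.6) to (8.6, 6.8), a distance of √(1.5² + 1.8²) ≈ 2.3.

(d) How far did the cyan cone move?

1.7

From (12.1, 2.6) to (10.4, 3.0), the cyan cone covered √(1.7² + 0.4²) ≈ 1.7 units.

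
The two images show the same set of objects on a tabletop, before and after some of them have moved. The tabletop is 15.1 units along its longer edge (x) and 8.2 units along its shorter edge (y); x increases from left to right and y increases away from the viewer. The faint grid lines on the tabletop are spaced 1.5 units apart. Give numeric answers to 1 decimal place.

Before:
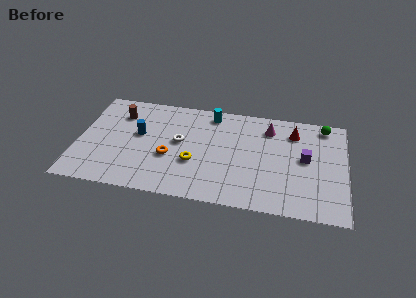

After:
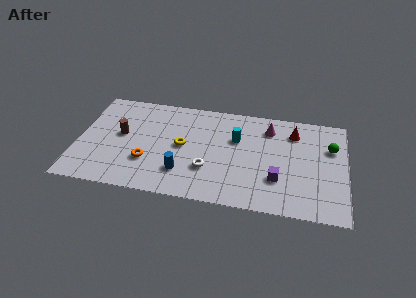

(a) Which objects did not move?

the magenta cone and the red cone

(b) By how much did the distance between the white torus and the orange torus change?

+2.0

The distance was about 1.4 in the first image and 3.4 in the second, so they moved 2.0 units further apart.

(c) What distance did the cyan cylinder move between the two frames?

2.3

The cyan cylinder moved from about (7.4, 7.1) to (8.9, 5.3), a distance of √(1.5² + 1.8²) ≈ 2.3.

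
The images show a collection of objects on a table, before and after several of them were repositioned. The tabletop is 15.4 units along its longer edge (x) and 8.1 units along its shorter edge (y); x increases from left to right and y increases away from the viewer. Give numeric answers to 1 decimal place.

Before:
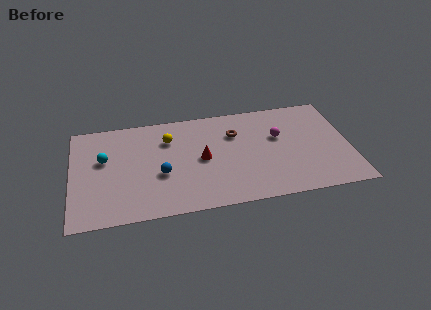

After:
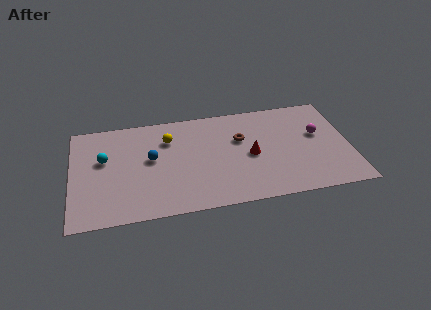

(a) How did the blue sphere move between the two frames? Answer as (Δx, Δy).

(-0.5, 1.3)

The blue sphere was at about (4.9, 3.2) and moved to about (4.4, 4.5).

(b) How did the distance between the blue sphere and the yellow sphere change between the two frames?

-1.0

The distance was about 2.7 in the first image and 1.7 in the second, so they moved 1.0 units closer together.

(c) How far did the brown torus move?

0.6

The brown torus moved from about (9.1, 5.7) to (9.4, 5.2), a distance of √(0.3² + 0.5²) ≈ 0.6.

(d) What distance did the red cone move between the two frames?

2.7

From (7.2, 4.0) to (9.9, 3.8), the red cone covered √(2.7² + 0.2²) ≈ 2.7 units.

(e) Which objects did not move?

the yellow sphere and the cyan sphere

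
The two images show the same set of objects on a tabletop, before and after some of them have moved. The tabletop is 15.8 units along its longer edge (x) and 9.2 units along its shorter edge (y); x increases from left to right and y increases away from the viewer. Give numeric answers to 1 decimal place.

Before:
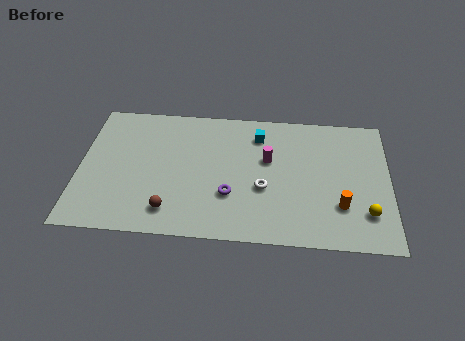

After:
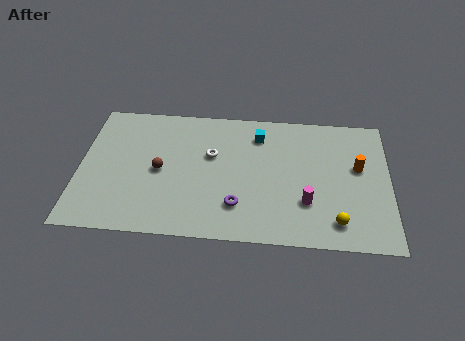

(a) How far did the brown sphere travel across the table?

2.8

From (4.7, 1.7) to (4.1, 4.4), the brown sphere covered √(0.6² + 2.7²) ≈ 2.8 units.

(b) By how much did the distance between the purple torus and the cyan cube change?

+0.6

The distance was about 4.5 in the first image and 5.1 in the second, so they moved 0.6 units further apart.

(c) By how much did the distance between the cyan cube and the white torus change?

-0.8

They were about 3.7 units apart before and 2.9 after — 0.8 units closer together.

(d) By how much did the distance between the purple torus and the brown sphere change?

+1.2

The distance was about 3.3 in the first image and 4.5 in the second, so they moved 1.2 units further apart.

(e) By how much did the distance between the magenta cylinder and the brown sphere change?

+1.4

The distance was about 6.3 in the first image and 7.7 in the second, so they moved 1.4 units further apart.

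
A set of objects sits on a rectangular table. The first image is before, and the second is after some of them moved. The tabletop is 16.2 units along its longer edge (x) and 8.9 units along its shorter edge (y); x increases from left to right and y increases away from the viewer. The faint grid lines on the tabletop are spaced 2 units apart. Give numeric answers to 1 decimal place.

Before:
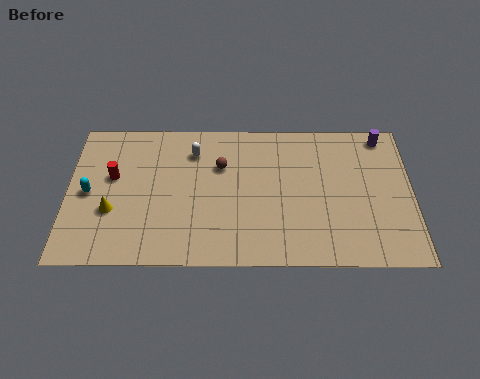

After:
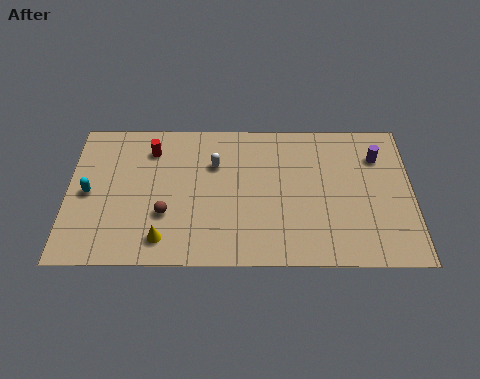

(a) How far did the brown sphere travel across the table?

4.0

The brown sphere moved from about (7.2, 6.0) to (4.6, 3.0), a distance of √(2.6² + 3.0²) ≈ 4.0.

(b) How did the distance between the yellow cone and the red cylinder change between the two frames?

+3.4

The distance was about 2.1 in the first image and 5.5 in the second, so they moved 3.4 units further apart.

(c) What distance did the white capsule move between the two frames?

1.3

From (5.9, 6.9) to (6.9, 6.1), the white capsule covered √(1.0² + 0.8²) ≈ 1.3 units.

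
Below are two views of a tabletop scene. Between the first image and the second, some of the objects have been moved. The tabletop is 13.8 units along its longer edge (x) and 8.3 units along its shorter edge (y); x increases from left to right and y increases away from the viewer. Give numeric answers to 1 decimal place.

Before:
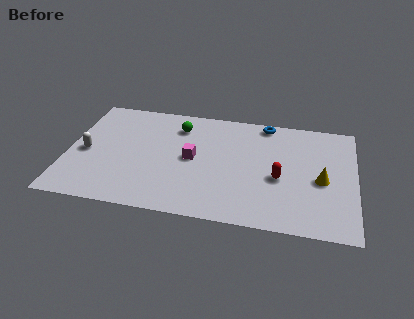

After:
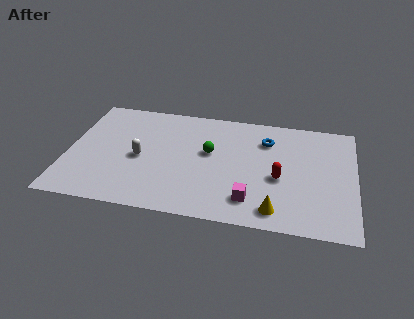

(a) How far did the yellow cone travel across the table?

3.3

The yellow cone was near (12.2, 3.7) before and (10.1, 1.2) after, so it travelled √(2.1² + 2.5²) ≈ 3.3 units.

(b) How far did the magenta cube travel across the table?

3.8

The magenta cube moved from about (6.0, 4.2) to (8.9, 1.7), a distance of √(2.9² + 2.5²) ≈ 3.8.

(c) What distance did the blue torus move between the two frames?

1.3

The blue torus was near (9.4, 7.5) before and (9.5, 6.2) after, so it travelled √(0.1² + 1.3²) ≈ 1.3 units.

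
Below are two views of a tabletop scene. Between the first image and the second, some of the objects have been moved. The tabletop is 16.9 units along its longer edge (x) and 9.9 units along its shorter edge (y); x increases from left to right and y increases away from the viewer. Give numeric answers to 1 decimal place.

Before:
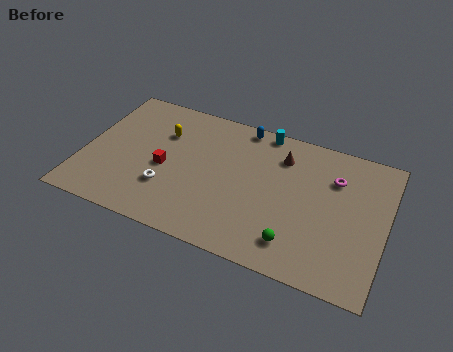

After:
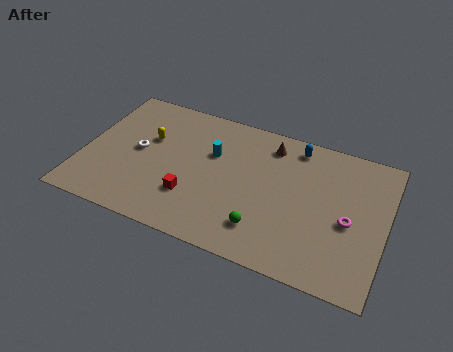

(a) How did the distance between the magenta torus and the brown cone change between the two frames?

+3.0

Before: roughly 3.0 units apart; after: 6.0. That's 3.0 units further apart.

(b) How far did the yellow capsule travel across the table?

1.0

The yellow capsule was near (4.2, 6.9) before and (3.5, 6.2) after, so it travelled √(0.7² + 0.7²) ≈ 1.0 units.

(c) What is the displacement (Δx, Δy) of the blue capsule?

(3.1, -0.4)

The blue capsule was at about (8.5, 9.0) and moved to about (11.6, 8.6).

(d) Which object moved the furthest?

the cyan cylinder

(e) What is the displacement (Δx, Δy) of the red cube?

(1.7, -1.5)

From the two frames, the red cube sits at roughly (4.6, 4.4) before and (6.3, 2.9) after.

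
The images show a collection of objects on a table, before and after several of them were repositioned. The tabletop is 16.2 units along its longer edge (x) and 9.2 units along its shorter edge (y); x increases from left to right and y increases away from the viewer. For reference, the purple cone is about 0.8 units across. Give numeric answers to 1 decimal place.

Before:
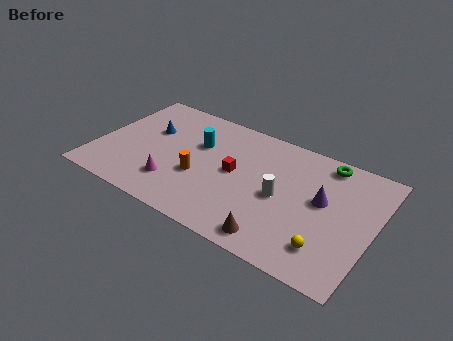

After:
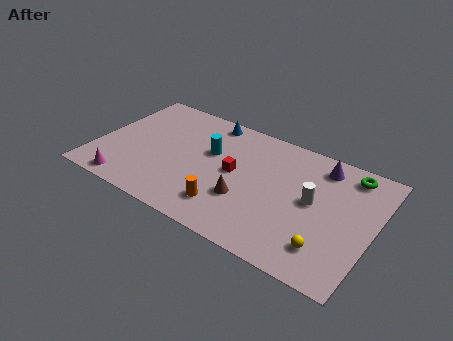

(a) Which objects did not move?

the red cube and the yellow sphere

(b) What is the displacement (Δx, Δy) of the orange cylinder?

(1.9, -1.5)

The orange cylinder started near (6.2, 3.5) and ended near (8.1, 2.0).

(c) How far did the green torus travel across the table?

1.4

The green torus was near (13.0, 8.1) before and (14.4, 7.9) after, so it travelled √(1.4² + 0.2²) ≈ 1.4 units.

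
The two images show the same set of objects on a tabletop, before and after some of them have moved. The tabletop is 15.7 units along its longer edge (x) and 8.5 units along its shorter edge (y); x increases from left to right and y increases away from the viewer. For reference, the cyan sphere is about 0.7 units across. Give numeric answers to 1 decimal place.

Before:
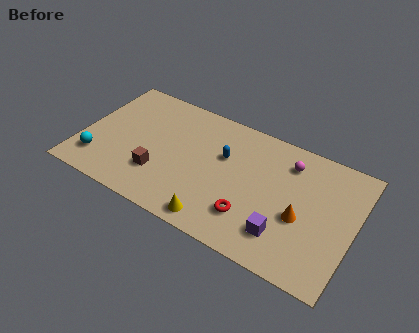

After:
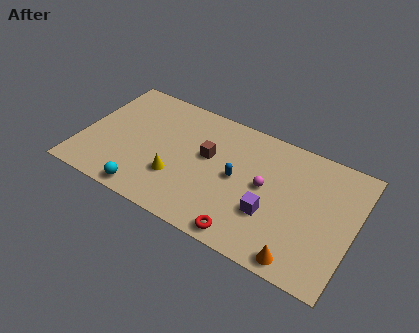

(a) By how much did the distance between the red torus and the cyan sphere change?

-3.1

The distance was about 8.9 in the first image and 5.8 in the second, so they moved 3.1 units closer together.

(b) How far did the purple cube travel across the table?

1.3

From (12.0, 2.0) to (11.1, 2.9), the purple cube covered √(0.9² + 0.9²) ≈ 1.3 units.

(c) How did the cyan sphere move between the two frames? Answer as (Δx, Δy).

(3.0, -1.0)

The cyan sphere was at about (1.2, 1.9) and moved to about (4.2, 0.9).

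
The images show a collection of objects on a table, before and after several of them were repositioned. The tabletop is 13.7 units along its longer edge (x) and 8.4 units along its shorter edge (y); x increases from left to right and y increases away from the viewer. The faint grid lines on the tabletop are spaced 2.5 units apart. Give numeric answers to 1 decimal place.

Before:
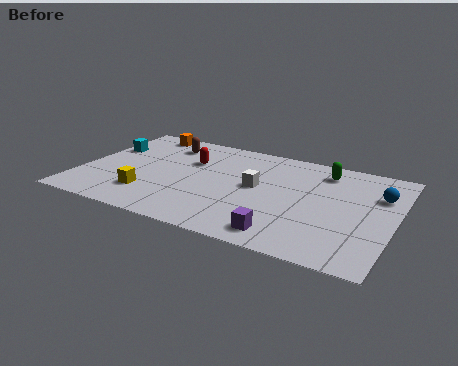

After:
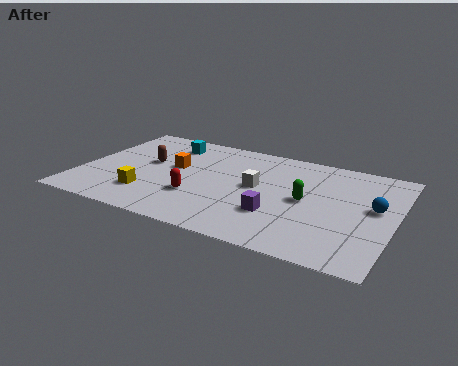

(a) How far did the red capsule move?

3.0

The red capsule was near (4.6, 5.6) before and (5.3, 2.7) after, so it travelled √(0.7² + 2.9²) ≈ 3.0 units.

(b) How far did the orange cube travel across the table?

3.3

From (2.1, 7.5) to (4.0, 4.8), the orange cube covered √(1.9² + 2.7²) ≈ 3.3 units.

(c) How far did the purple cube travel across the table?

1.5

The purple cube was near (9.3, 1.2) before and (8.8, 2.6) after, so it travelled √(0.5² + 1.4²) ≈ 1.5 units.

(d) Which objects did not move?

the yellow cube and the white cube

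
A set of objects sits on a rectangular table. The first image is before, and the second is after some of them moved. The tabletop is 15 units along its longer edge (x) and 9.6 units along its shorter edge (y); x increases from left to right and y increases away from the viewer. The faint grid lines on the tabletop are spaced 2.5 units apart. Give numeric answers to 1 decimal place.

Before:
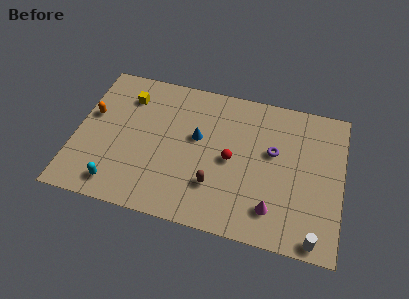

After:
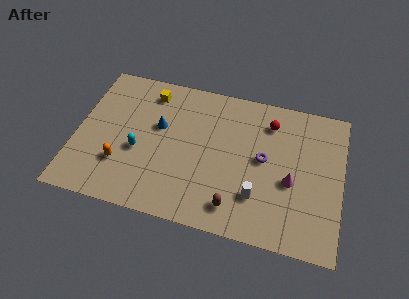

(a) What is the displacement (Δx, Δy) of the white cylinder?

(-3.3, 1.8)

The white cylinder was at about (13.7, 0.8) and moved to about (10.4, 2.6).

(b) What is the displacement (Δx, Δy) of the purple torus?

(-0.5, -0.6)

The purple torus was at about (11.1, 5.7) and moved to about (10.6, 5.1).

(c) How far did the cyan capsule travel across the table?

2.7

The cyan capsule was near (2.6, 1.4) before and (3.6, 3.9) after, so it travelled √(1.0² + 2.5²) ≈ 2.7 units.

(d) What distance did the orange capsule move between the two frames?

3.5

The orange capsule was near (0.8, 5.7) before and (2.7, 2.8) after, so it travelled √(1.9² + 2.9²) ≈ 3.5 units.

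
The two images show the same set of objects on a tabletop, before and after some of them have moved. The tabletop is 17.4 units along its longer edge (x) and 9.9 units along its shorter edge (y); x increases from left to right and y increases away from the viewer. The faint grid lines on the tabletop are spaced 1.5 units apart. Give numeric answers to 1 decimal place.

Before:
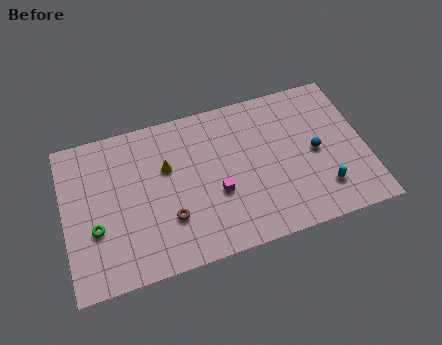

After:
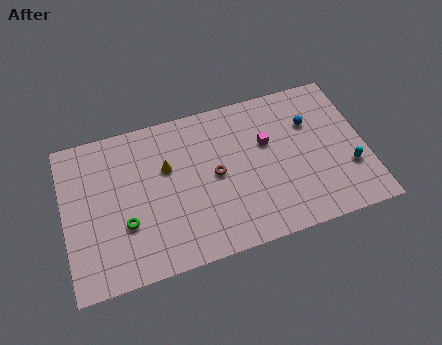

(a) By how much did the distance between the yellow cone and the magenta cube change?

+2.1

The distance was about 3.7 in the first image and 5.8 in the second, so they moved 2.1 units further apart.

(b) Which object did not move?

the yellow cone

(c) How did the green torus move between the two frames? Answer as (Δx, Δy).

(1.7, -0.2)

The green torus was at about (1.7, 3.6) and moved to about (3.4, 3.4).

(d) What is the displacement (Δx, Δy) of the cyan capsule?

(1.6, 0.9)

The cyan capsule was at about (14.7, 2.3) and moved to about (16.3, 3.2).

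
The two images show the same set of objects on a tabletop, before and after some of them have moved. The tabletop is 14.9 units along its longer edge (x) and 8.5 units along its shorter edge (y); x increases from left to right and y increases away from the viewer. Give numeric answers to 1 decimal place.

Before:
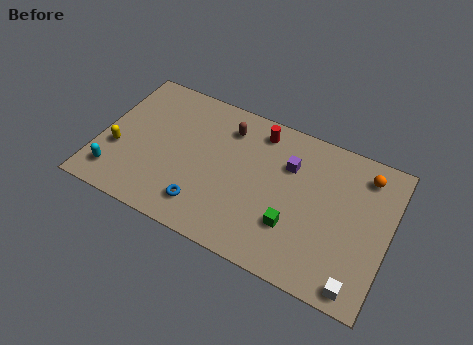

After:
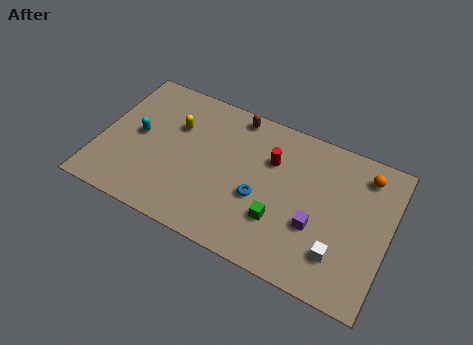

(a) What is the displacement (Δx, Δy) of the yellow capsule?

(2.7, 2.6)

From the two frames, the yellow capsule sits at roughly (1.0, 3.1) before and (3.7, 5.7) after.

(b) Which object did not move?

the orange sphere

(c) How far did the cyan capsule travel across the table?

2.9

The cyan capsule was near (1.1, 1.6) before and (1.9, 4.4) after, so it travelled √(0.8² + 2.8²) ≈ 2.9 units.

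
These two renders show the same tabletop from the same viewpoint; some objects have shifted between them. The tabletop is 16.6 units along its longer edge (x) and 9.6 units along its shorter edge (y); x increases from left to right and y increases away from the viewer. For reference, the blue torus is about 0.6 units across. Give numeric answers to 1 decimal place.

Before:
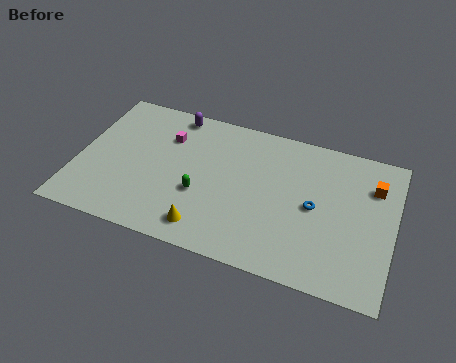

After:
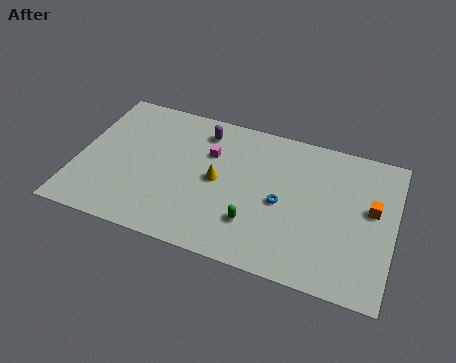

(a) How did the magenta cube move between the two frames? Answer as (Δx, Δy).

(2.3, -0.4)

The magenta cube started near (4.5, 6.9) and ended near (6.8, 6.5).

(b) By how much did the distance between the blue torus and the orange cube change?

+1.0

The distance was about 3.7 in the first image and 4.7 in the second, so they moved 1.0 units further apart.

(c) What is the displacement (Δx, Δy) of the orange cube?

(0.0, -1.5)

The orange cube was at about (15.4, 7.0) and moved to about (15.4, 5.5).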